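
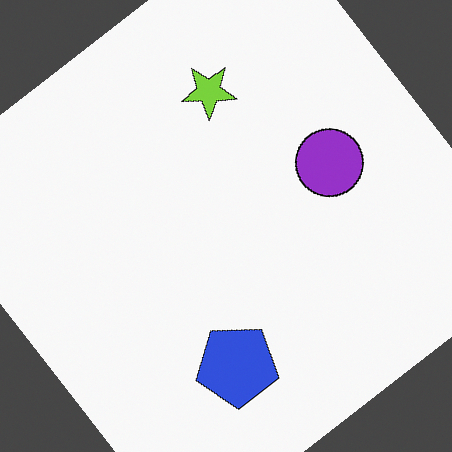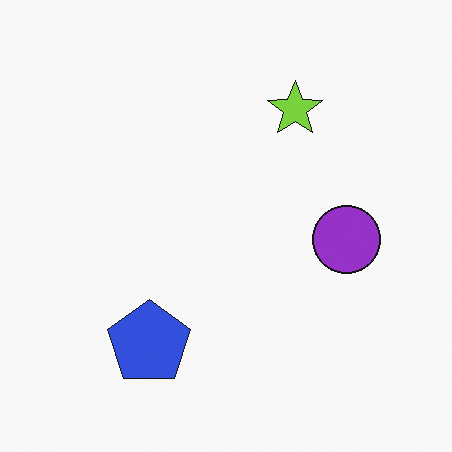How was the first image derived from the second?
This is the original image rotated counter-clockwise by a large amount — several tens of degrees.

Every shape is tilted by the same angle and the image corners show triangular fill wedges — a whole-image rotation by a non-right angle.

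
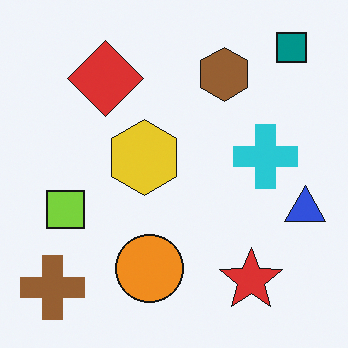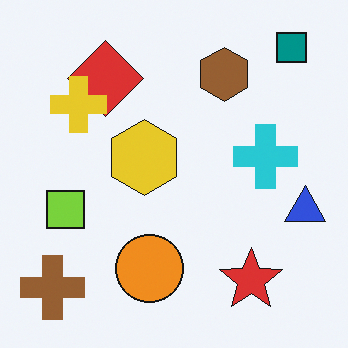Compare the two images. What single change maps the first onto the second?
It was overlaid with an additional yellow cross.

A yellow cross appears in the second image that is absent from the first.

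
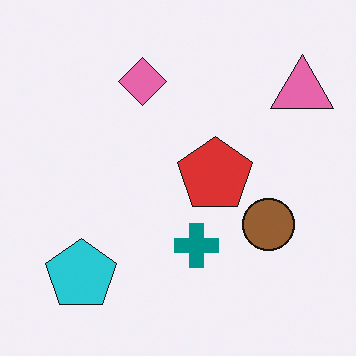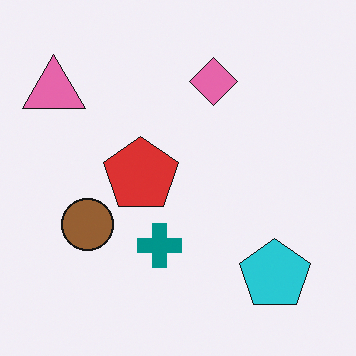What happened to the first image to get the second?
It was flipped horizontally (left ↔ right).

The pink triangle is in the top-right of the first image and the top-left of the second — shapes on opposite sides of the vertical midline have swapped in a mirror flip.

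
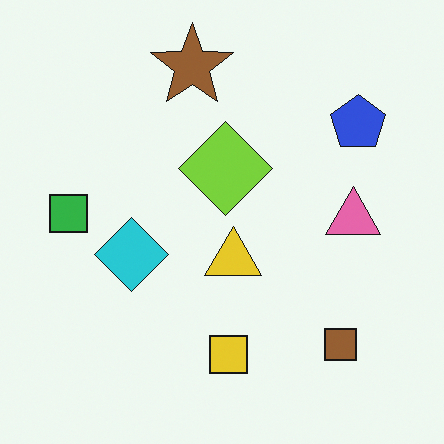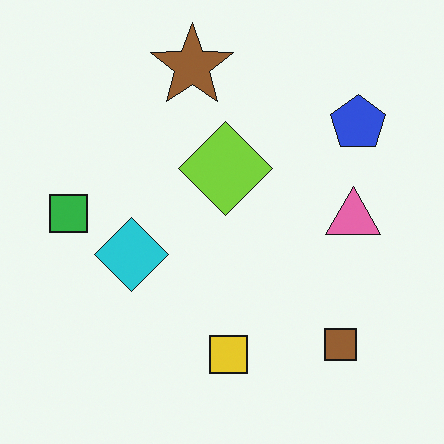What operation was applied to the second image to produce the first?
The image was overlaid with an additional yellow triangle.

A yellow triangle appears in the first image that is absent from the second.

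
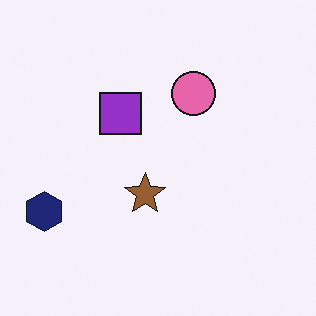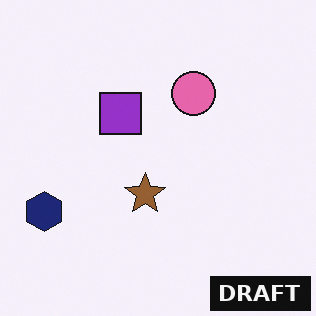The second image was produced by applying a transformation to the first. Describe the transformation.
The transformation is: watermarked with the text "DRAFT" in the lower-right corner.

A dark label reading "DRAFT" appears in the lower-right corner.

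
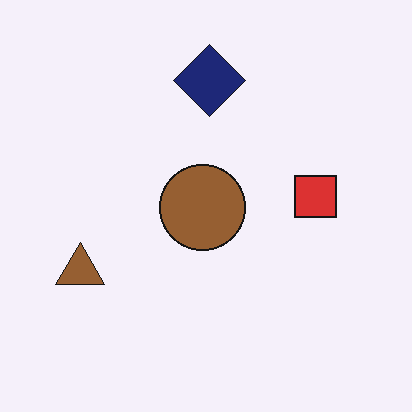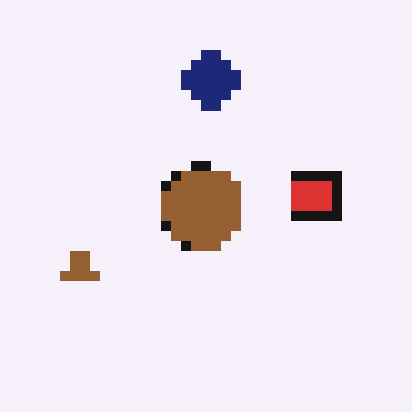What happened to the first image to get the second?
The transformation is: heavily pixelated into large blocks.

Shapes are reduced to large square blocks; fine edges and outlines are lost — a downscale-then-upscale (mosaic) effect.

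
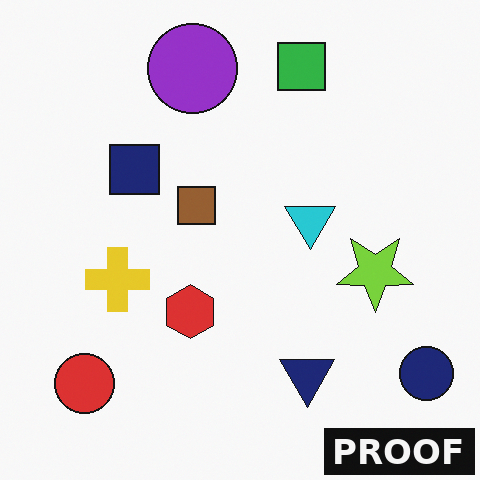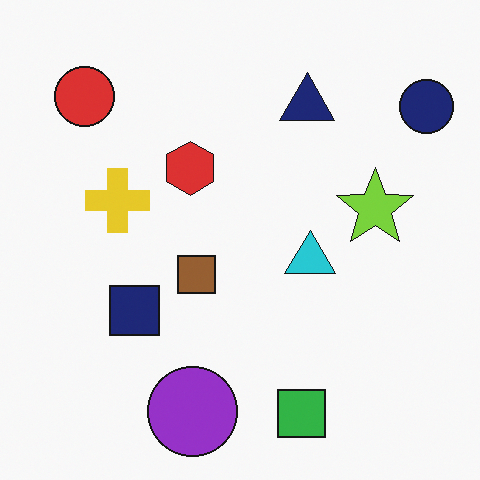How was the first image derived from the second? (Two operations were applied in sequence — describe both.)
The first image is the second flipped vertically (top ↔ bottom), then watermarked with the text "PROOF" in the lower-right corner.

The green square is in the bottom of the second image and the top of the first — shapes on opposite sides of the horizontal midline have swapped in a mirror flip. A dark label reading "PROOF" appears in the lower-right corner.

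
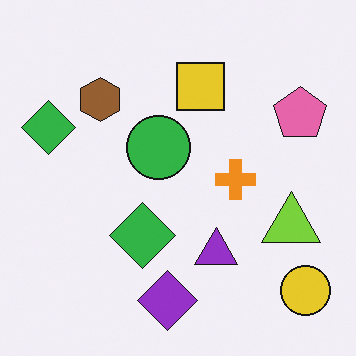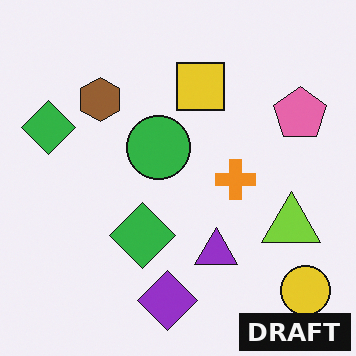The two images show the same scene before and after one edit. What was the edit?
This is the original image watermarked with the text "DRAFT" in the lower-right corner.

A dark label reading "DRAFT" appears in the lower-right corner.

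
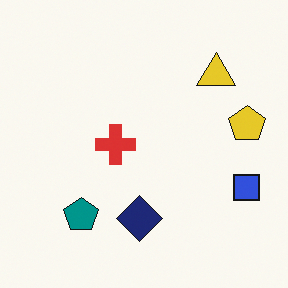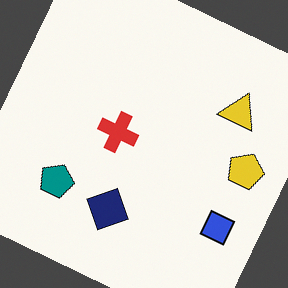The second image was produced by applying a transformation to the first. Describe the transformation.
The transformation is: rotated clockwise by a moderate amount.

Every shape is tilted by the same angle and the image corners show triangular fill wedges — a whole-image rotation by a non-right angle.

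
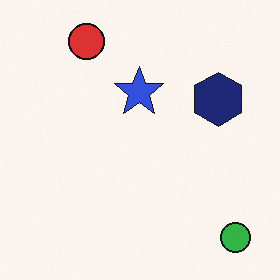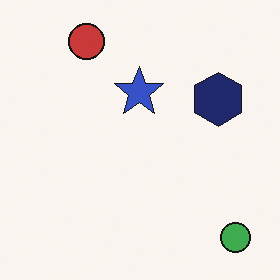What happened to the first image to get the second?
The second image is the first slightly desaturated.

All colors are more muted and greyish — a global saturation change.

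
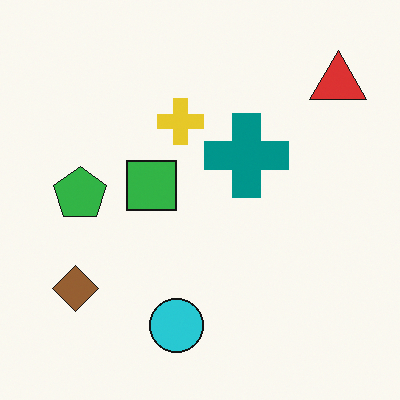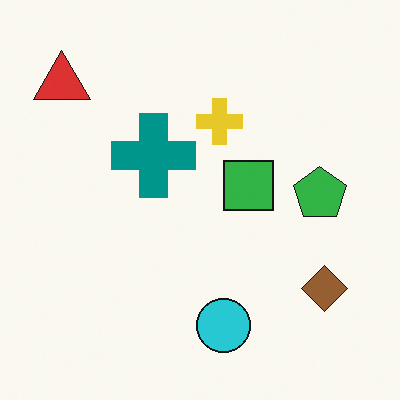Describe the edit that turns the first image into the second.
The image was flipped horizontally (left ↔ right).

The red triangle is in the top-right of the first image and the top-left of the second — shapes on opposite sides of the vertical midline have swapped in a mirror flip.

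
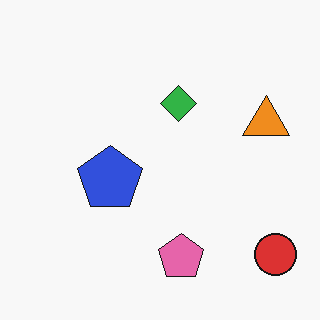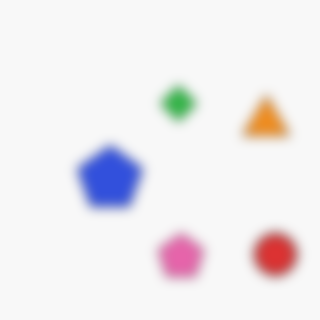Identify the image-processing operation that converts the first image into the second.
The image was strongly gaussian-blurred.

Shape edges and outlines are uniformly softened across the whole image.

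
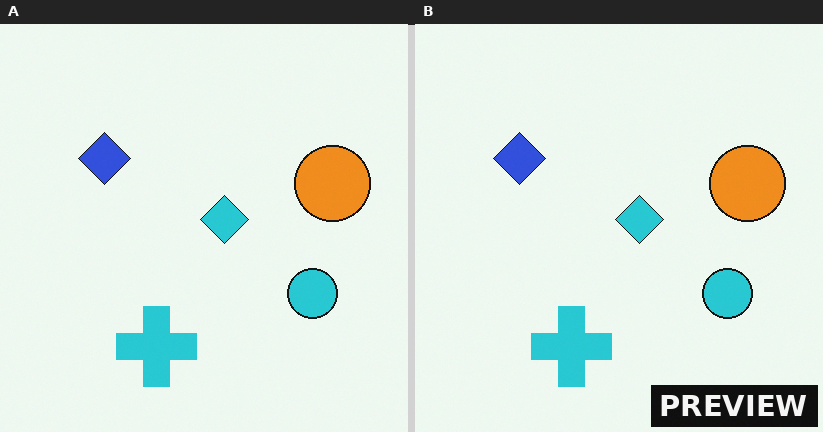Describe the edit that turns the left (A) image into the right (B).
It was watermarked with the text "PREVIEW" in the lower-right corner.

A dark label reading "PREVIEW" appears in the lower-right corner.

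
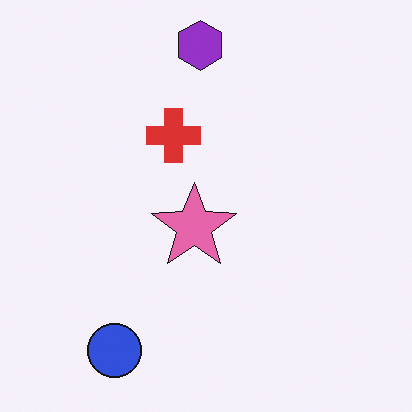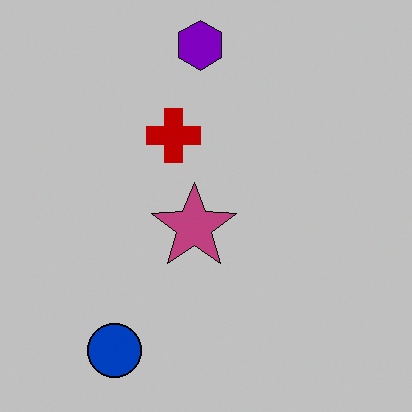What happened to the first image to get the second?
Aggressively posterized.

Each flat color has snapped to a coarser quantized level — most visibly, the near-white background has dropped to a flat grey.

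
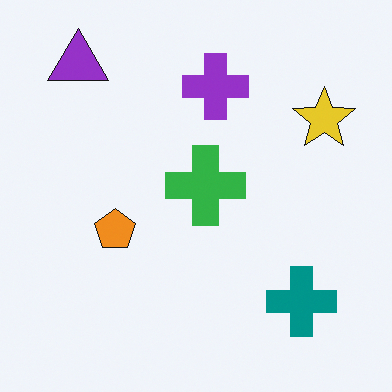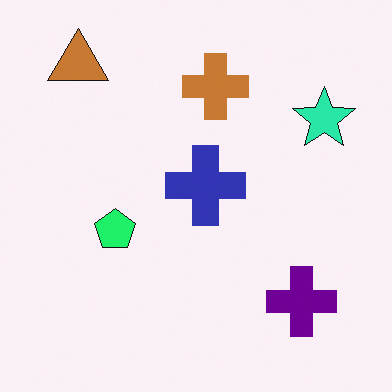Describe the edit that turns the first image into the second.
This is the original image hue-shifted noticeably.

Every shape's color has rotated by the same amount around the hue wheel — a uniform hue shift.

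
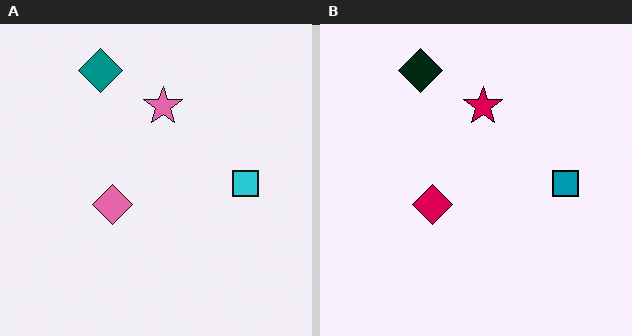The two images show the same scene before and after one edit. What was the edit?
The image was given much higher contrast.

Tones are pushed away from mid-grey across the whole image — a global contrast change.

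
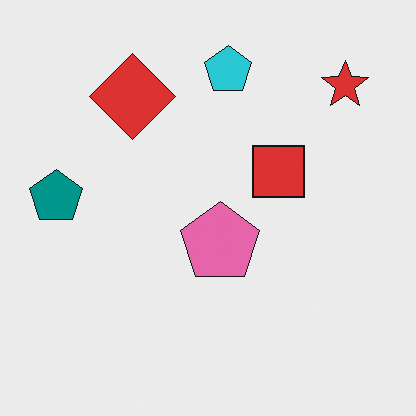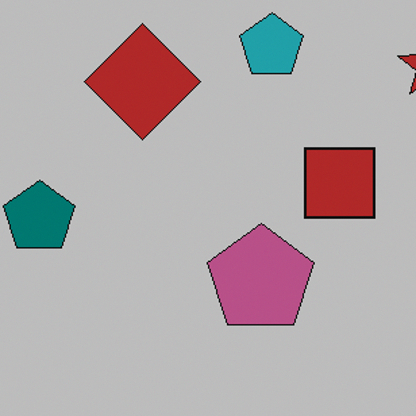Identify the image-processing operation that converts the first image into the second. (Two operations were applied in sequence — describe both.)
The second image is the first cropped slightly and scaled back up, then slightly darkened.

The visible shapes are larger and the field of view is narrower; shapes near the original edges may be partly or wholly outside the frame — a crop-and-rescale. Every pixel — background and shapes alike — is uniformly darkened.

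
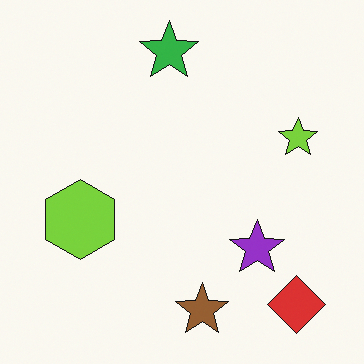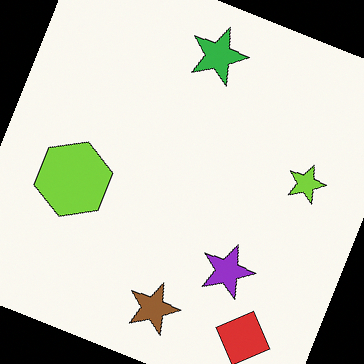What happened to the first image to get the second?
The image was rotated clockwise by a moderate amount.

Every shape is tilted by the same angle and the image corners show triangular fill wedges — a whole-image rotation by a non-right angle.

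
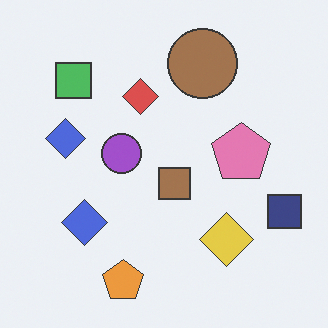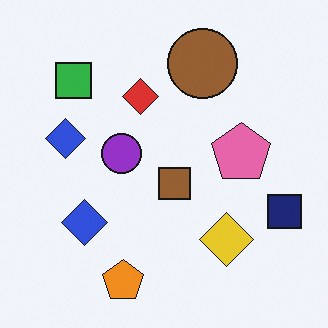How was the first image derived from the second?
It was given slightly reduced contrast.

Tones are pushed toward mid-grey across the whole image — a global contrast change.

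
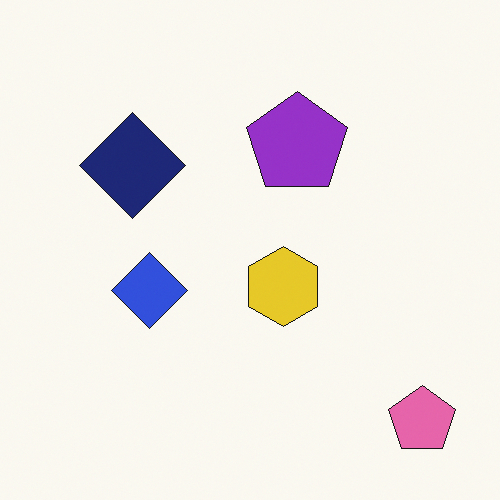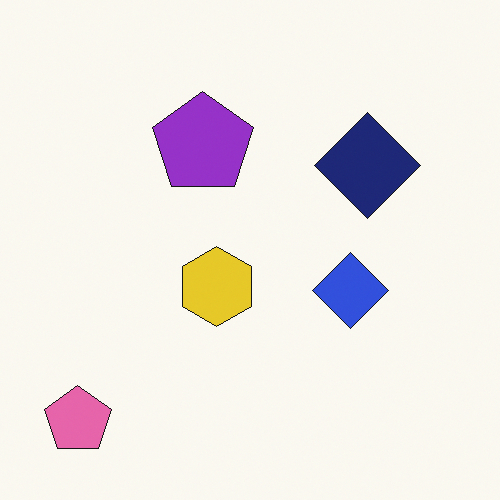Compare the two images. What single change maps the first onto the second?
The image was flipped horizontally (left ↔ right).

The pink pentagon is in the bottom-right of the first image and the bottom-left of the second — shapes on opposite sides of the vertical midline have swapped in a mirror flip.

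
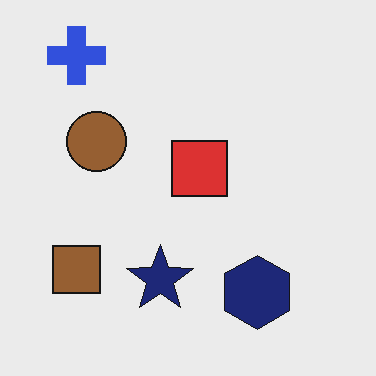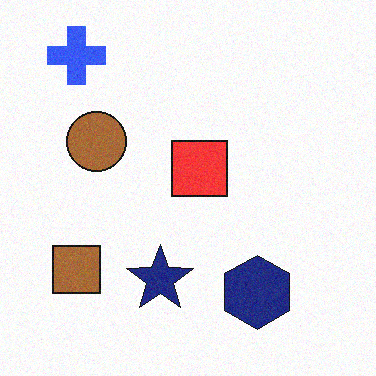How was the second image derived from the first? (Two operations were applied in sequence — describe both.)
This is the original image brightened a little, then degraded with subtle gaussian noise.

Every pixel — background and shapes alike — is uniformly brightened. Random speckle covers the whole image, including the flat background.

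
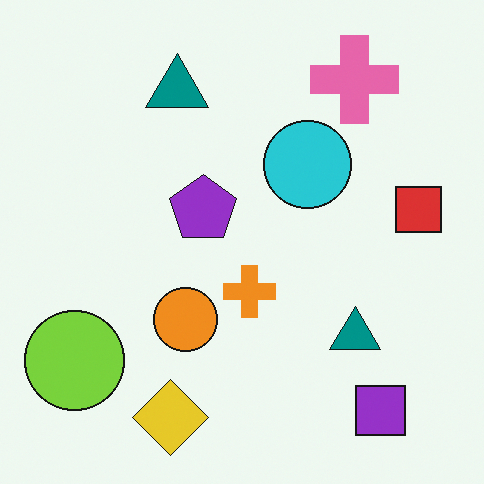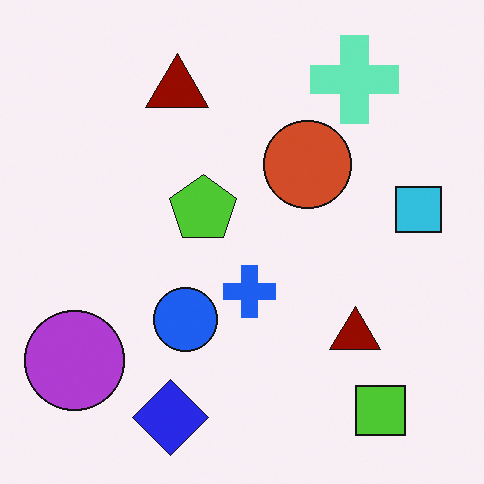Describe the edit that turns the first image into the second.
The transformation is: hue-shifted through roughly half the color wheel.

Every shape's color has rotated by the same amount around the hue wheel — a uniform hue shift.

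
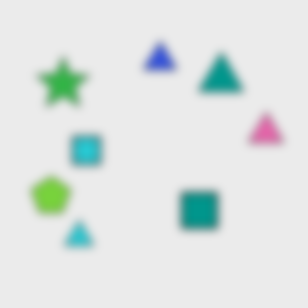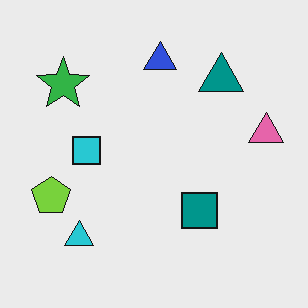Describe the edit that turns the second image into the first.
It was moderately blurred.

Shape edges and outlines are uniformly softened across the whole image.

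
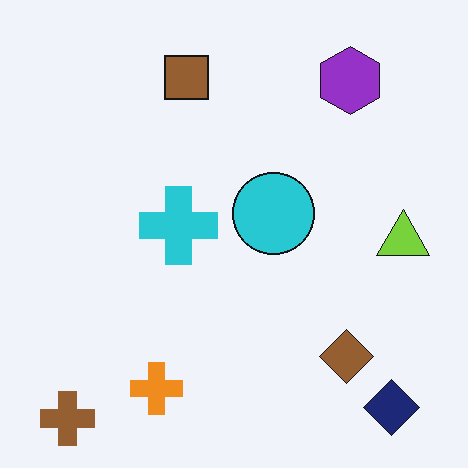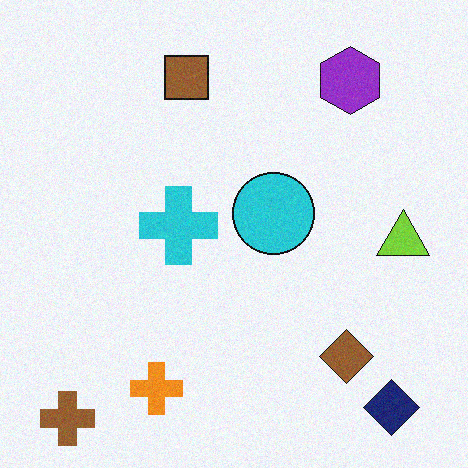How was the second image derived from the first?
It was degraded with subtle gaussian noise.

Random speckle covers the whole image, including the flat background.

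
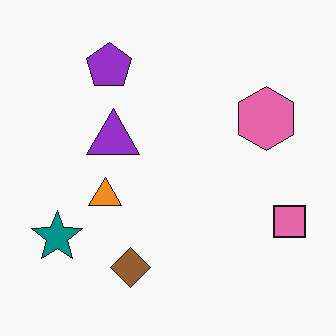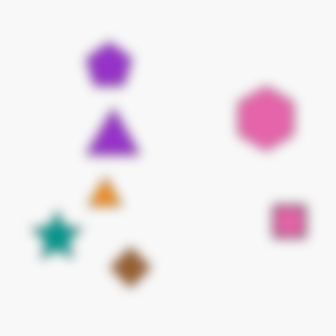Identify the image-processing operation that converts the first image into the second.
The image was heavily blurred.

Shape edges and outlines are uniformly softened across the whole image.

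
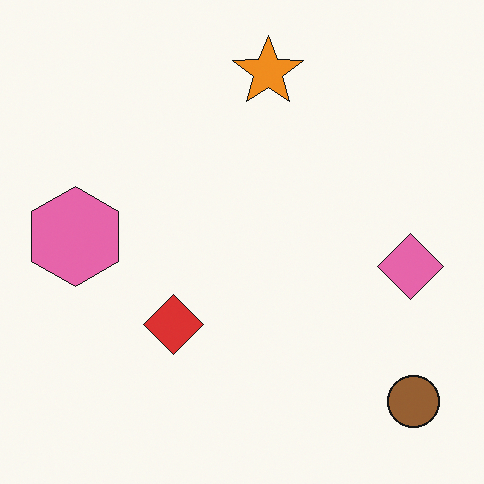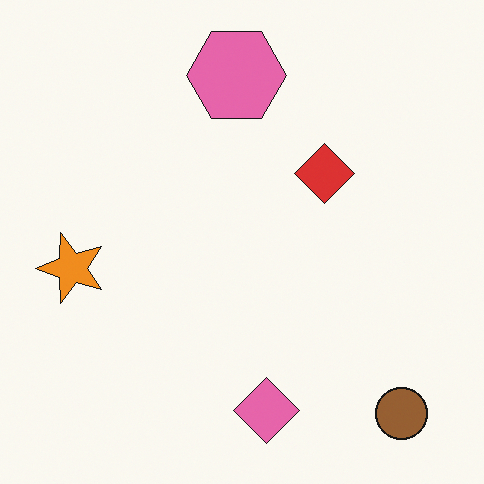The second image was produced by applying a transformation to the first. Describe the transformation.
This is the original image transposed (reflected across the top-left ↔ bottom-right diagonal).

Shapes have swapped their row and column positions — what was in the top-right is now in the bottom-left — a diagonal reflection.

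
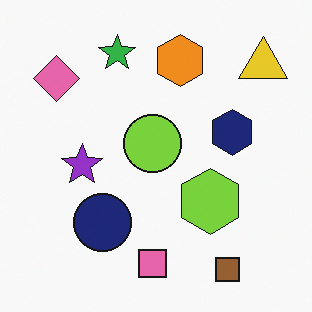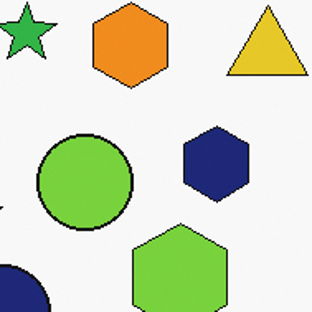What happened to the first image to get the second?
The image was cropped to a noticeably smaller region and rescaled.

The visible shapes are larger and the field of view is narrower; shapes near the original edges may be partly or wholly outside the frame — a crop-and-rescale.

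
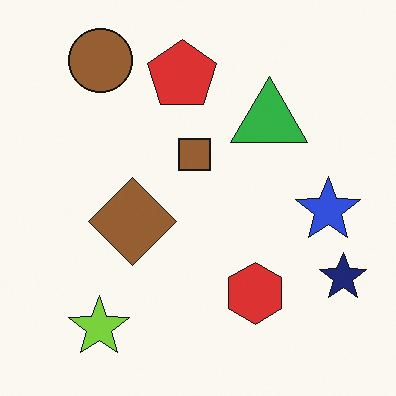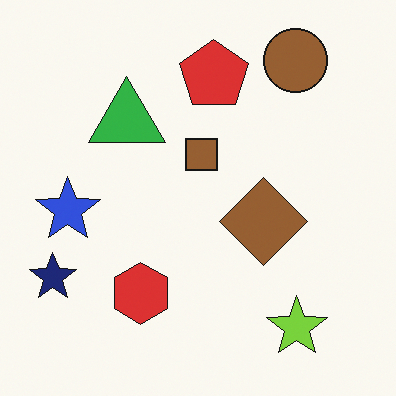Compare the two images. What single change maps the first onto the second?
The image was flipped horizontally (left ↔ right).

The navy star is in the bottom-right of the first image and the bottom-left of the second — shapes on opposite sides of the vertical midline have swapped in a mirror flip.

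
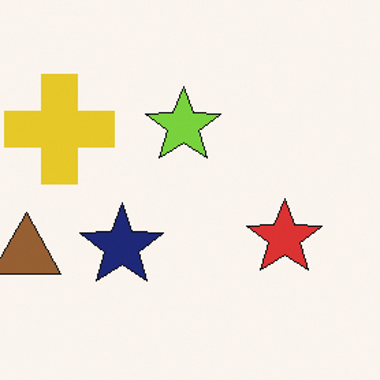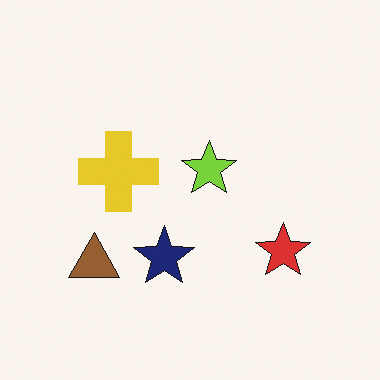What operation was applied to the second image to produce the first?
The image was cropped to a modestly smaller region and rescaled.

The visible shapes are larger and the field of view is narrower; shapes near the original edges may be partly or wholly outside the frame — a crop-and-rescale.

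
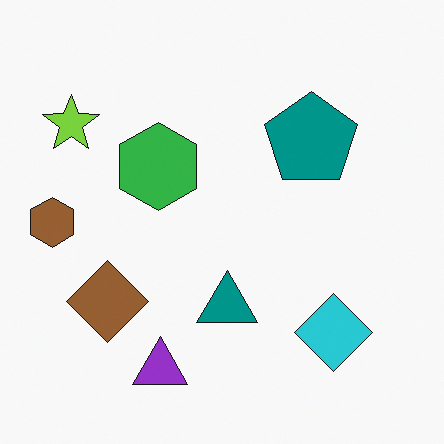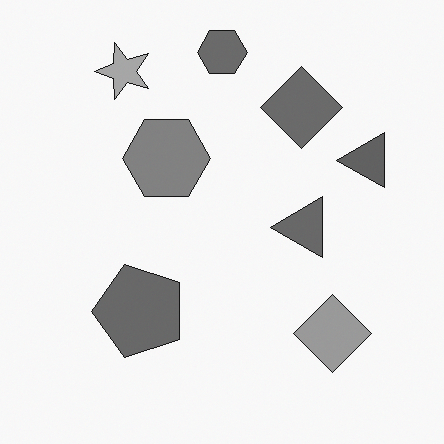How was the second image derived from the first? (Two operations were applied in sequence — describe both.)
It was transposed (reflected across the top-left ↔ bottom-right diagonal), then converted to grayscale.

Shapes have swapped their row and column positions — what was in the top-right is now in the bottom-left — a diagonal reflection. All color is removed — every shape is now a shade of grey.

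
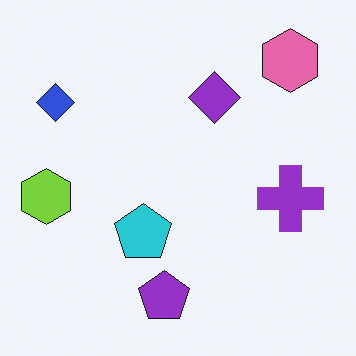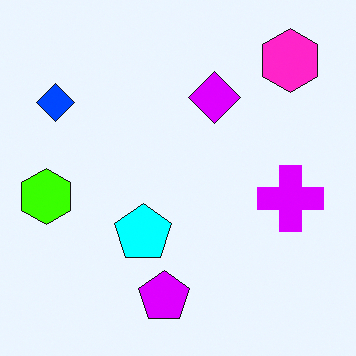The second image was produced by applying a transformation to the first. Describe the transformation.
This is the original image made much more vivid (saturation change).

All colors are more vivid — a global saturation change.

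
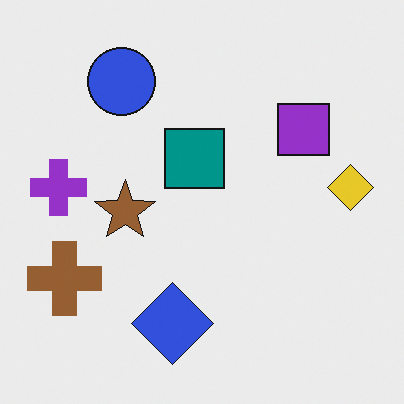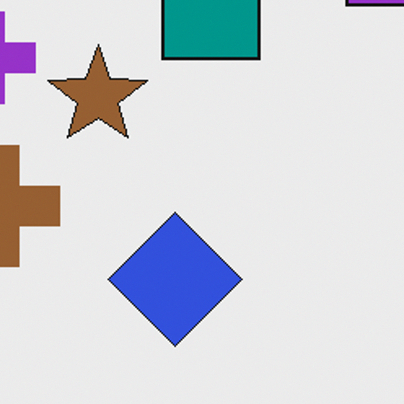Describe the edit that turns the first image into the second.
The transformation is: cropped tightly and scaled back up.

The visible shapes are larger and the field of view is narrower; shapes near the original edges may be partly or wholly outside the frame — a crop-and-rescale.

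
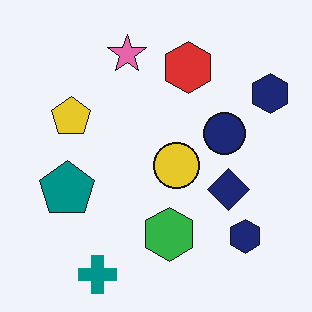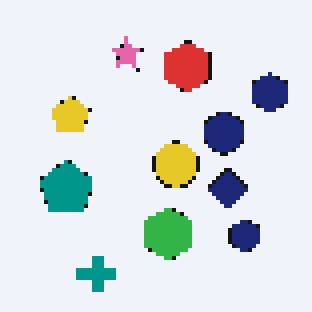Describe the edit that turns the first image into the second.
The second image is the first mildly pixelated.

Shapes are reduced to large square blocks; fine edges and outlines are lost — a downscale-then-upscale (mosaic) effect.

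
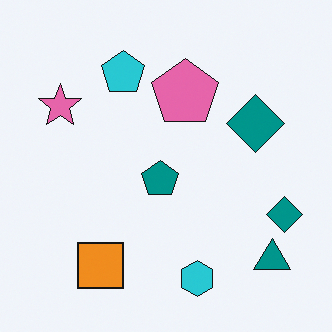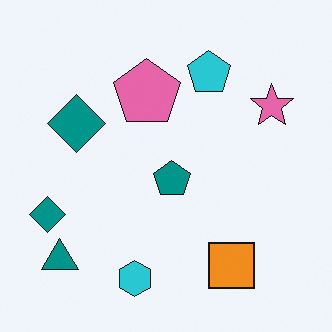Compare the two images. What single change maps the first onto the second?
It was flipped horizontally (left ↔ right).

The teal triangle is in the bottom-right of the first image and the bottom-left of the second — shapes on opposite sides of the vertical midline have swapped in a mirror flip.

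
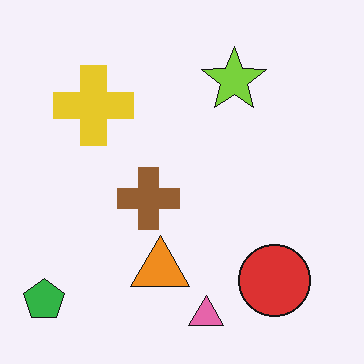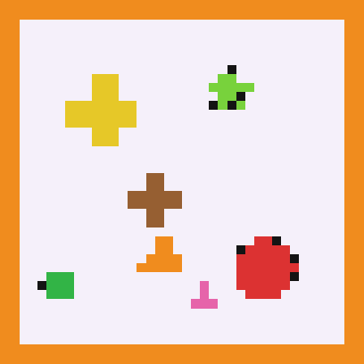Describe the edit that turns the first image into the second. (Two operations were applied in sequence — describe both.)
This is the original image coarsely pixelated, then framed with a orange border.

Shapes are reduced to large square blocks; fine edges and outlines are lost — a downscale-then-upscale (mosaic) effect. A solid orange frame runs around the edge of the second image, with the content slightly shrunk inside it.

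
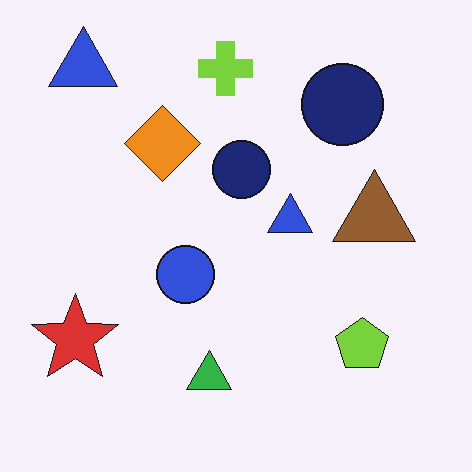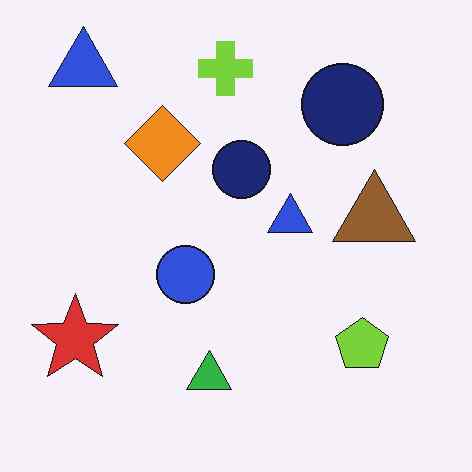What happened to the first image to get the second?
The second image is the first given moderate JPEG compression.

Blocky 8×8 compression artifacts appear around shape edges and the flat background shows ringing — characteristic JPEG degradation.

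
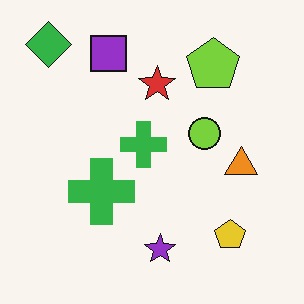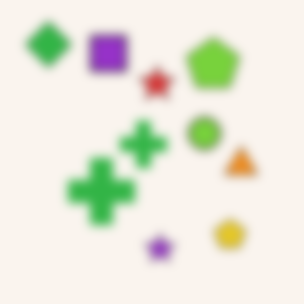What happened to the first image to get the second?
This is the original image heavily blurred.

Shape edges and outlines are uniformly softened across the whole image.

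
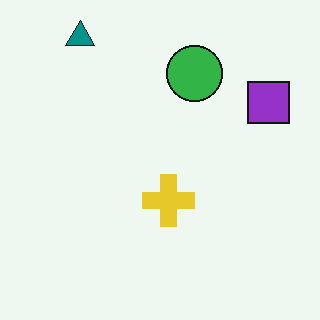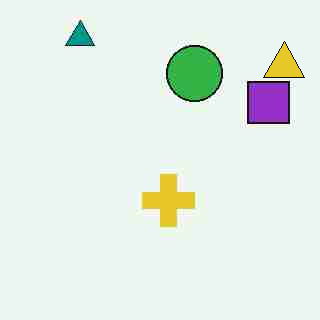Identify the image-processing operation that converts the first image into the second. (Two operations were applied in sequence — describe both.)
This is the original image heavily JPEG-compressed with obvious blocking artifacts, then overlaid with an additional yellow triangle.

Blocky 8×8 compression artifacts appear around shape edges and the flat background shows ringing — characteristic JPEG degradation. A yellow triangle appears in the second image that is absent from the first.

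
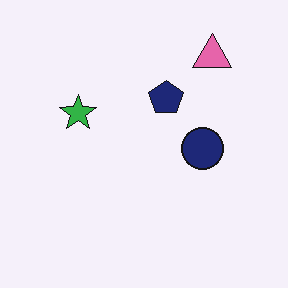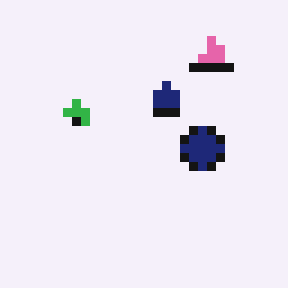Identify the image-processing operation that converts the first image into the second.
Heavily pixelated into large blocks.

Shapes are reduced to large square blocks; fine edges and outlines are lost — a downscale-then-upscale (mosaic) effect.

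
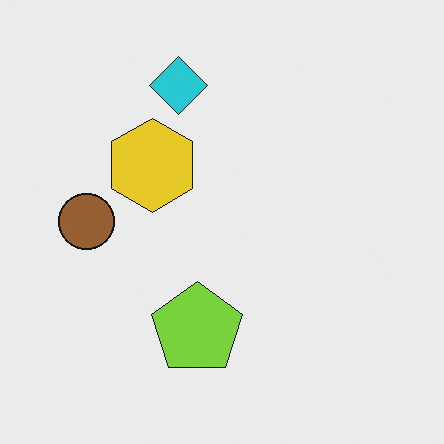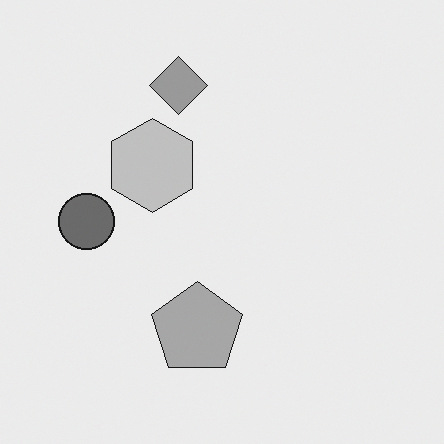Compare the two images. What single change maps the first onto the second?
It was converted to grayscale.

All color is removed — every shape is now a shade of grey.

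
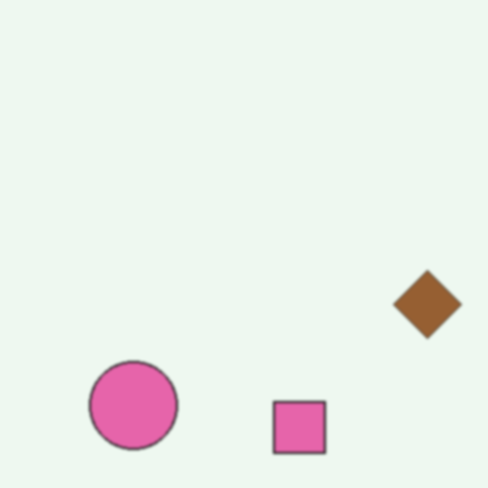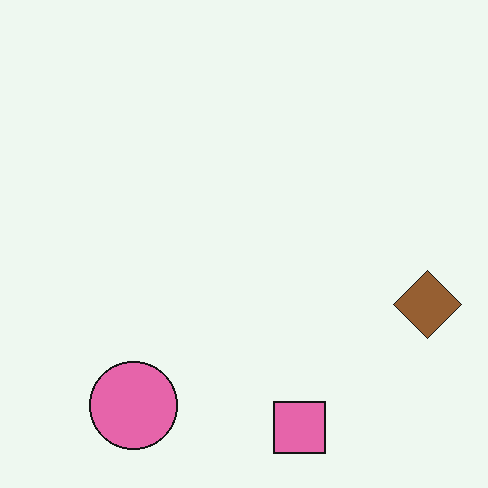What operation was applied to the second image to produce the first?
Slightly softened.

Shape edges and outlines are uniformly softened across the whole image.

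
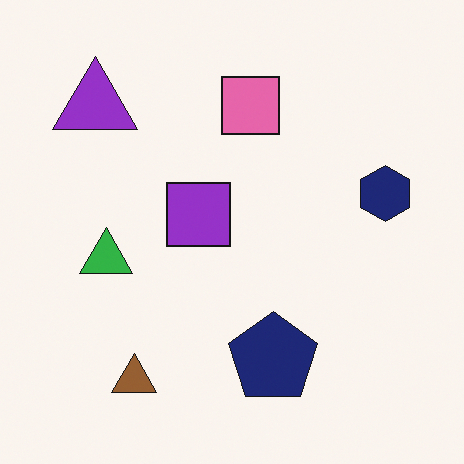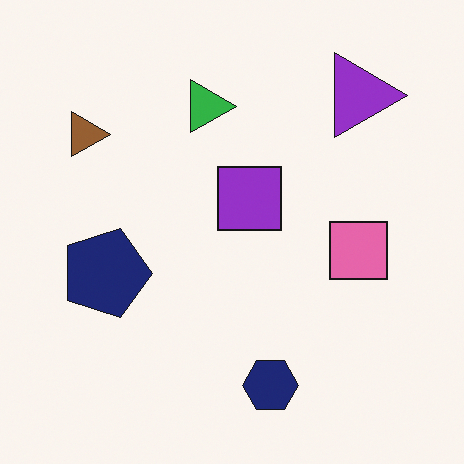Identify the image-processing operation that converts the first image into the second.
The second image is the first rotated 90° clockwise.

The purple triangle sits in the top-left of the first image and the top-right of the second — consistent with a whole-image 90° clockwise rotation.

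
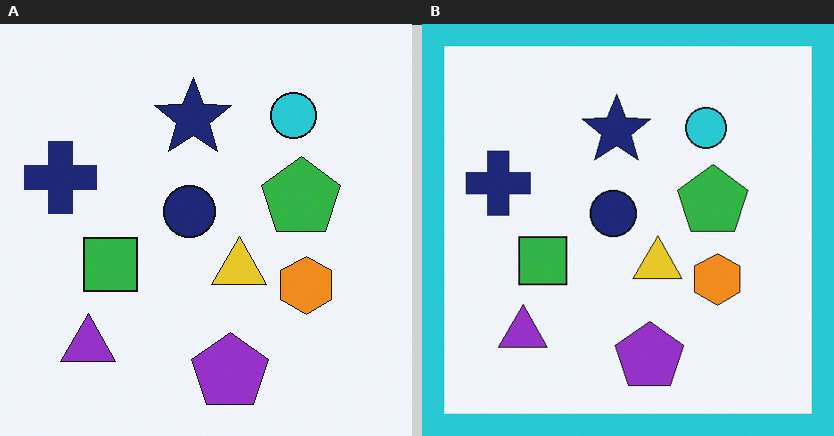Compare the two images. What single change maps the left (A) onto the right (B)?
The transformation is: framed with a cyan border.

A solid cyan frame runs around the edge of the right (B) image, with the content slightly shrunk inside it.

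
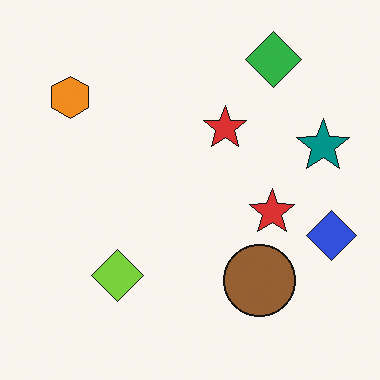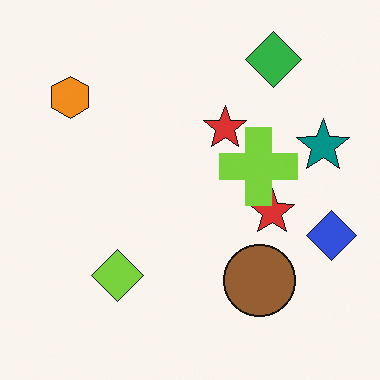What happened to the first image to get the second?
This is the original image overlaid with an additional lime cross.

A lime cross appears in the second image that is absent from the first.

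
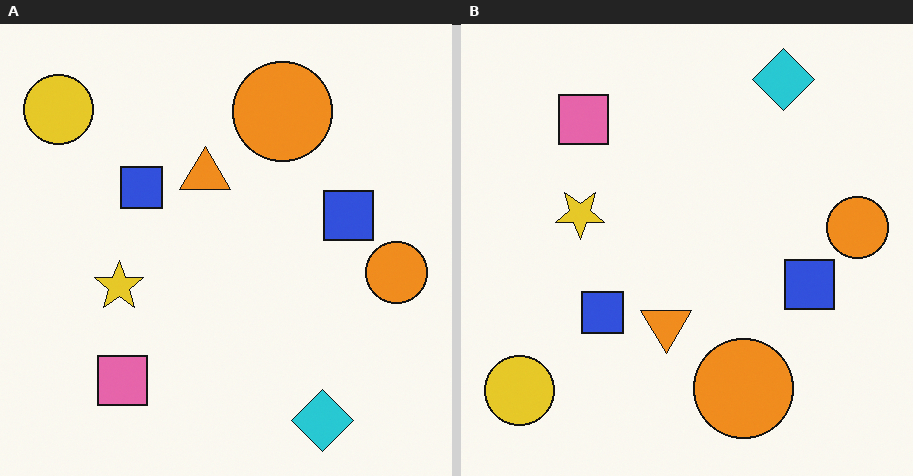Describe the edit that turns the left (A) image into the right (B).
The image was flipped vertically (top ↔ bottom).

The cyan diamond is in the bottom-right of the left (A) image and the top-right of the right (B) — shapes on opposite sides of the horizontal midline have swapped in a mirror flip.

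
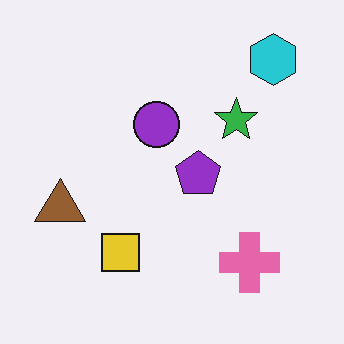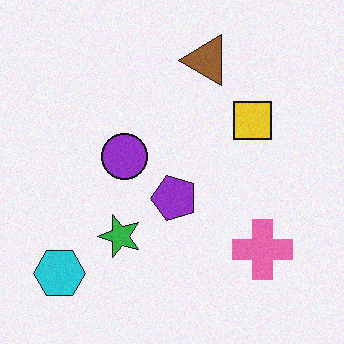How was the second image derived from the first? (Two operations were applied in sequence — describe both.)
This is the original image degraded with subtle gaussian noise, then transposed (reflected across the top-left ↔ bottom-right diagonal).

Random speckle covers the whole image, including the flat background. Shapes have swapped their row and column positions — what was in the top-right is now in the bottom-left — a diagonal reflection.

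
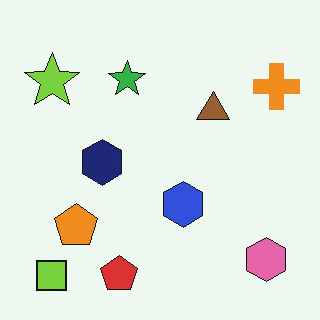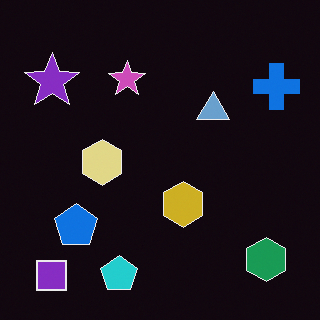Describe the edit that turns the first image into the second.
Color-inverted (negative).

The light background has become dark and every shape's color is its complement — a photographic negative.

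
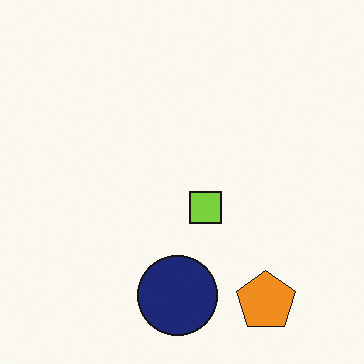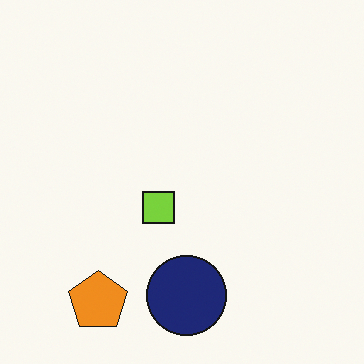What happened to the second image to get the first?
The image was flipped horizontally (left ↔ right).

The orange pentagon is in the bottom-left of the second image and the bottom-right of the first — shapes on opposite sides of the vertical midline have swapped in a mirror flip.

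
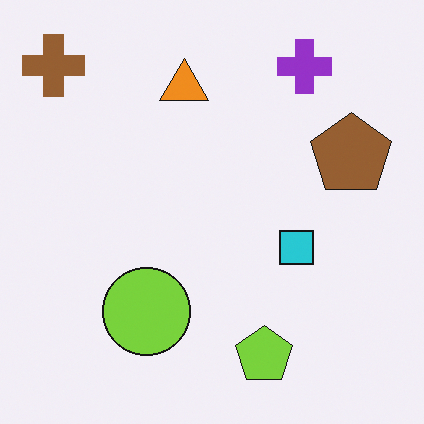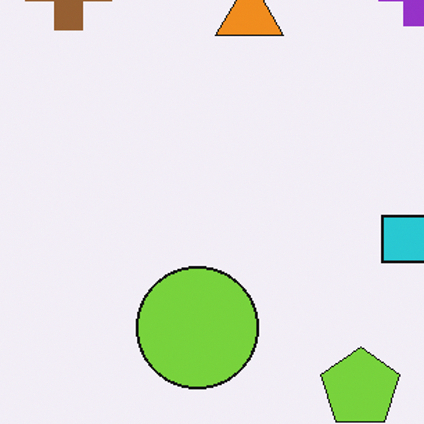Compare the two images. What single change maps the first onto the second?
The transformation is: cropped slightly and scaled back up.

The visible shapes are larger and the field of view is narrower; shapes near the original edges may be partly or wholly outside the frame — a crop-and-rescale.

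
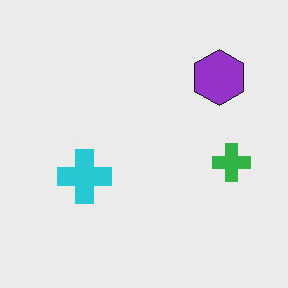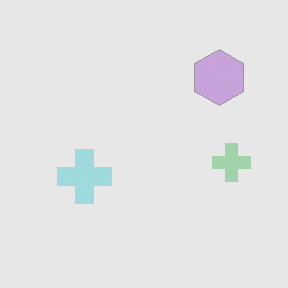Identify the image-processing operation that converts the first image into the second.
The transformation is: washed out (contrast reduced).

Tones are pushed toward mid-grey across the whole image — a global contrast change.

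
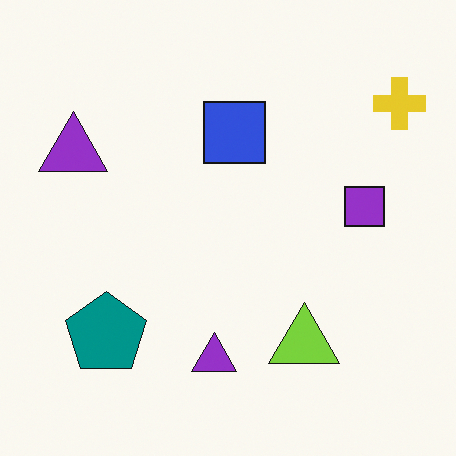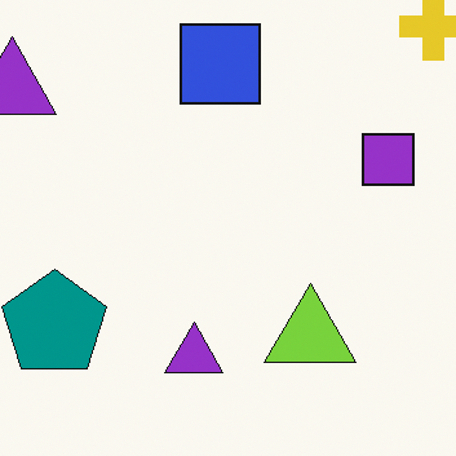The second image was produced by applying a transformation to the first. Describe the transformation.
The transformation is: cropped to a modestly smaller region and rescaled.

The visible shapes are larger and the field of view is narrower; shapes near the original edges may be partly or wholly outside the frame — a crop-and-rescale.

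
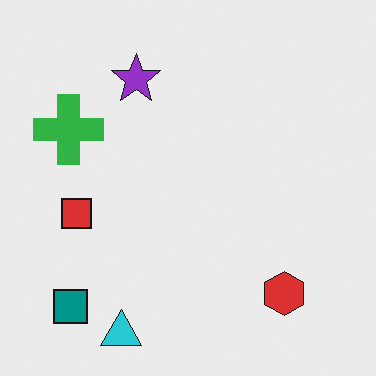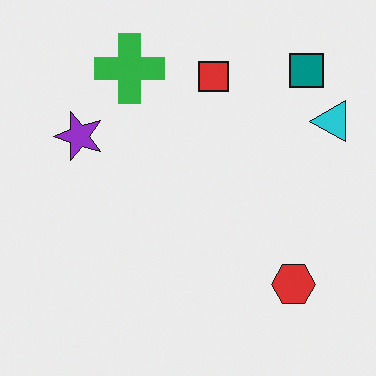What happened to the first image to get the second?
It was transposed (reflected across the top-left ↔ bottom-right diagonal).

Shapes have swapped their row and column positions — what was in the top-right is now in the bottom-left — a diagonal reflection.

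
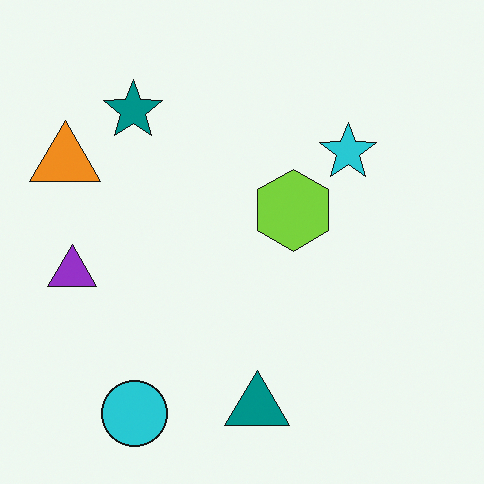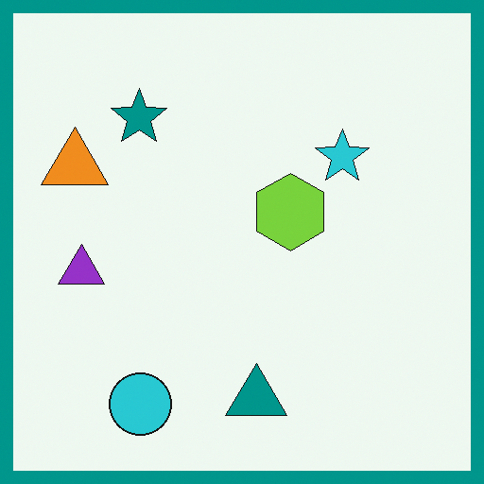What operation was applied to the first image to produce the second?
This is the original image framed with a teal border.

A solid teal frame runs around the edge of the second image, with the content slightly shrunk inside it.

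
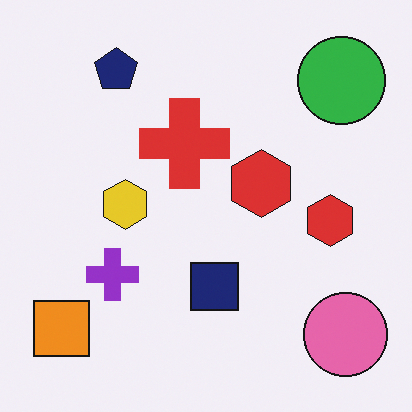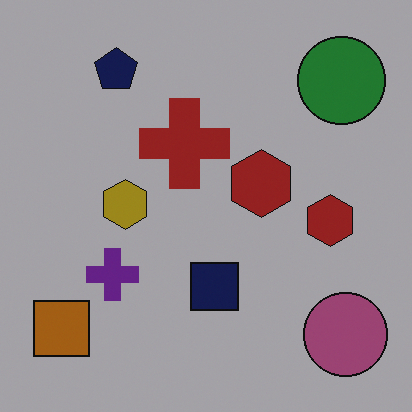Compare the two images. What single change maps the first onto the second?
This is the original image noticeably darkened.

Every pixel — background and shapes alike — is uniformly darkened.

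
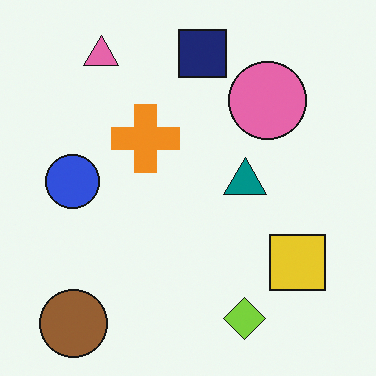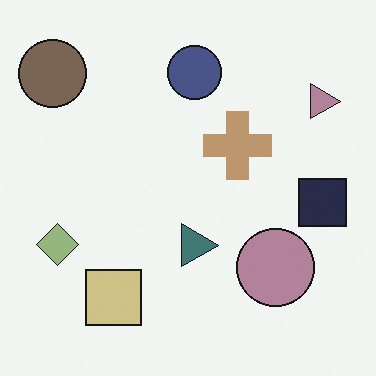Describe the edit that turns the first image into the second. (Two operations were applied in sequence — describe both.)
It was made much more muted (saturation change), then rotated 90° clockwise.

All colors are more muted and greyish — a global saturation change. The brown circle sits in the bottom-left of the first image and the top-left of the second — consistent with a whole-image 90° clockwise rotation.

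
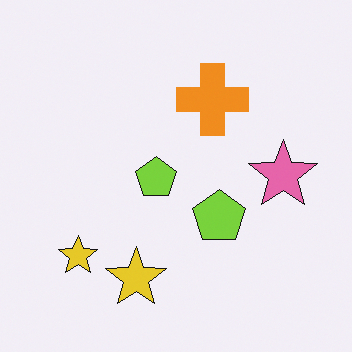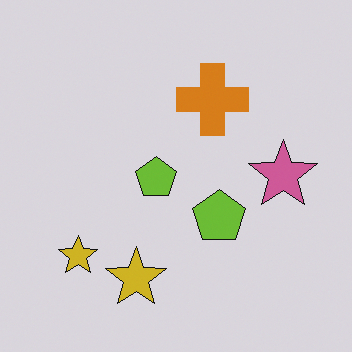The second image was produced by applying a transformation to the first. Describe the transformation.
The second image is the first slightly darkened.

Every pixel — background and shapes alike — is uniformly darkened.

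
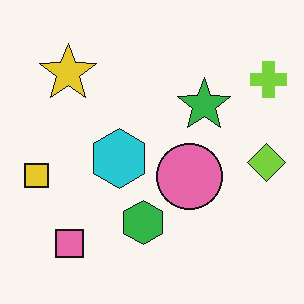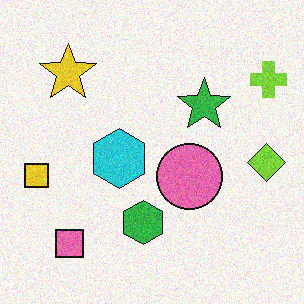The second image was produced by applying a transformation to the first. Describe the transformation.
It was degraded with visible gaussian noise.

Random speckle covers the whole image, including the flat background.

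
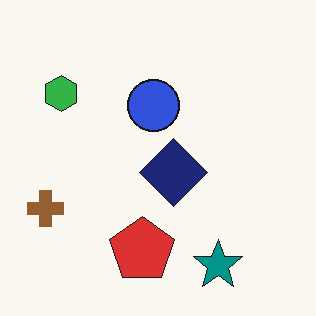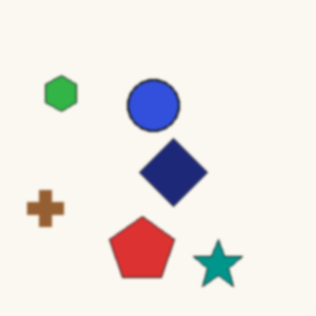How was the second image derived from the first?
This is the original image given a subtle gaussian blur.

Shape edges and outlines are uniformly softened across the whole image.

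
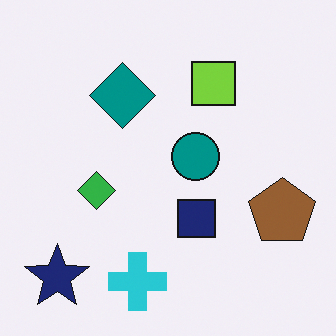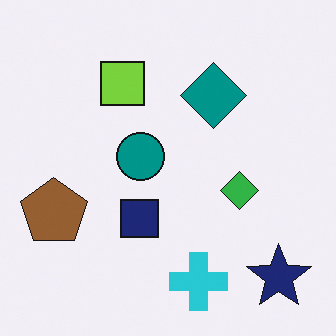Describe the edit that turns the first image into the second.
The transformation is: flipped horizontally (left ↔ right).

The brown pentagon is in the right of the first image and the left of the second — shapes on opposite sides of the vertical midline have swapped in a mirror flip.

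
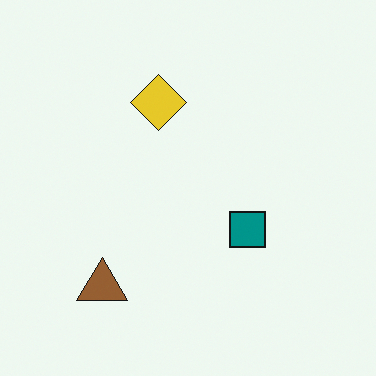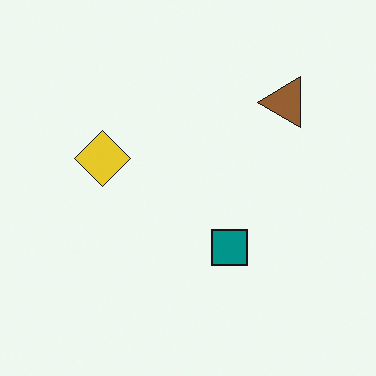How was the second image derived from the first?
The second image is the first transposed (reflected across the top-left ↔ bottom-right diagonal).

Shapes have swapped their row and column positions — what was in the top-right is now in the bottom-left — a diagonal reflection.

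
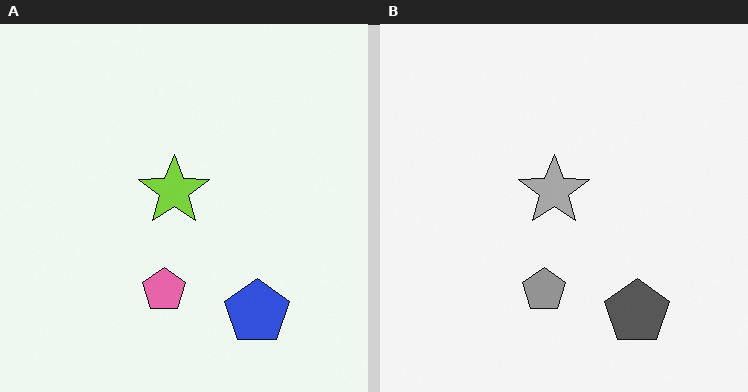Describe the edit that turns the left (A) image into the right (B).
Converted to grayscale.

All color is removed — every shape is now a shade of grey.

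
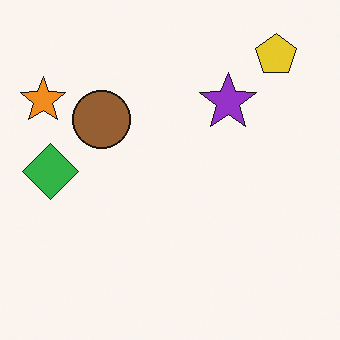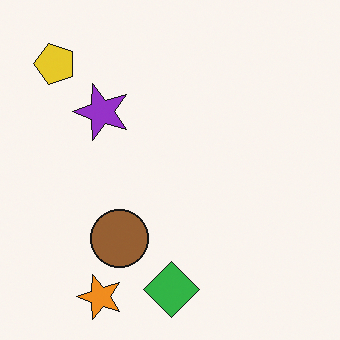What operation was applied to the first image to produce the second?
Rotated 90° counter-clockwise.

The yellow pentagon sits in the top-right of the first image and the top-left of the second — consistent with a whole-image 90° counter-clockwise rotation.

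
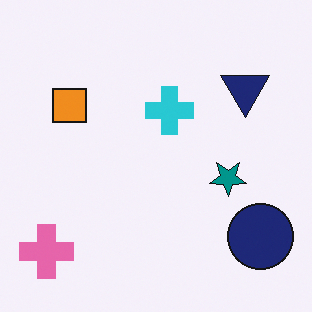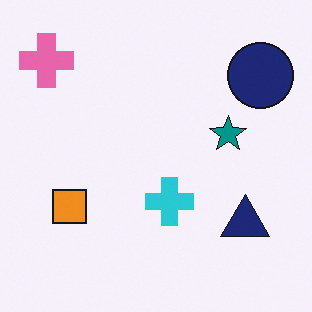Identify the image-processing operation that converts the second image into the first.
The transformation is: flipped vertically (top ↔ bottom).

The pink cross is in the top-left of the second image and the bottom-left of the first — shapes on opposite sides of the horizontal midline have swapped in a mirror flip.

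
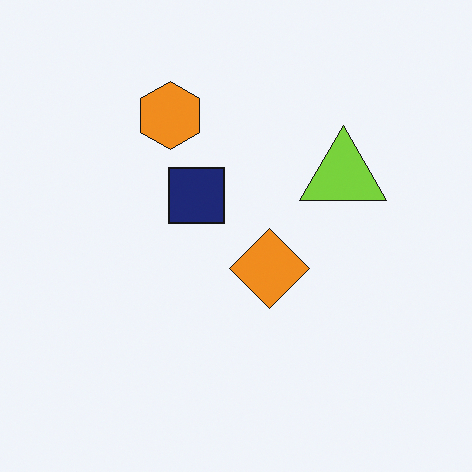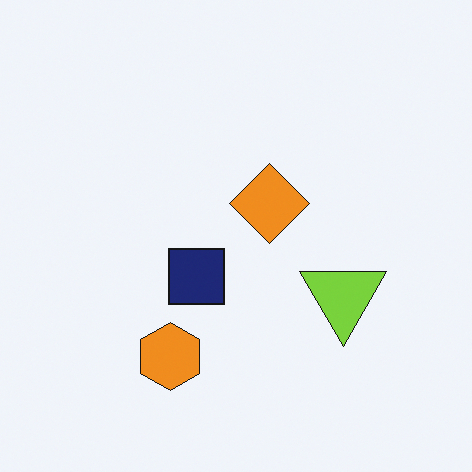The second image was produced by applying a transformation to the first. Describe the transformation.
The transformation is: flipped vertically (top ↔ bottom).

The orange hexagon is in the top of the first image and the bottom of the second — shapes on opposite sides of the horizontal midline have swapped in a mirror flip.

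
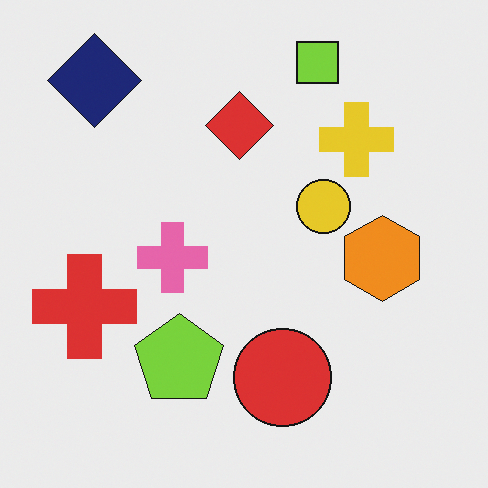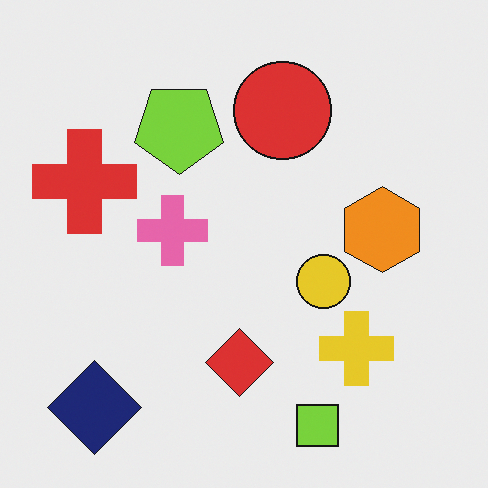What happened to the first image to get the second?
The image was flipped vertically (top ↔ bottom).

The lime square is in the top of the first image and the bottom of the second — shapes on opposite sides of the horizontal midline have swapped in a mirror flip.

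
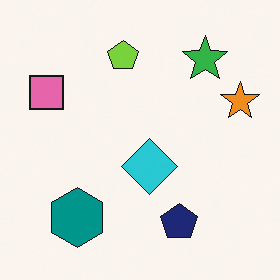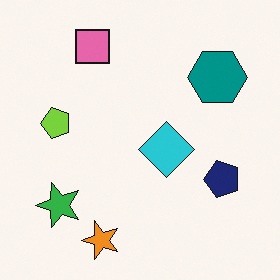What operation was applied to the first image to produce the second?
Transposed (reflected across the top-left ↔ bottom-right diagonal).

Shapes have swapped their row and column positions — what was in the top-right is now in the bottom-left — a diagonal reflection.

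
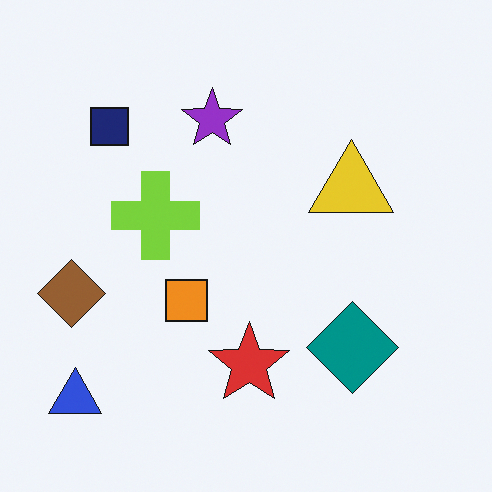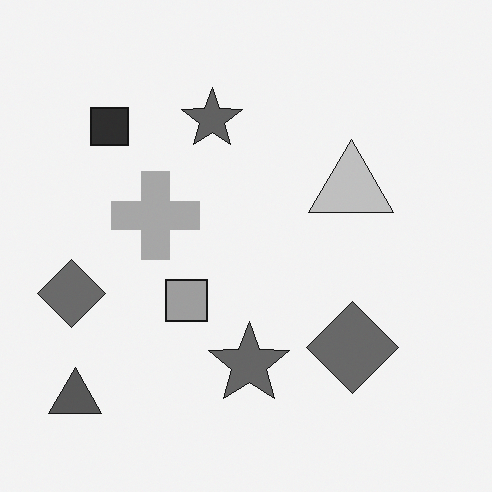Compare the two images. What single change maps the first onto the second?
Converted to grayscale.

All color is removed — every shape is now a shade of grey.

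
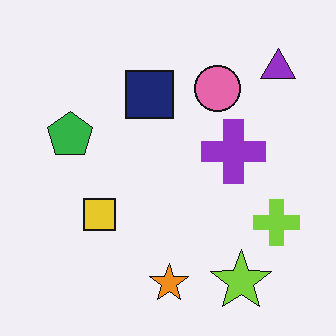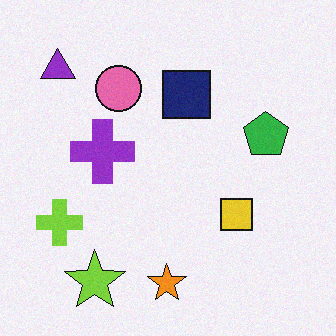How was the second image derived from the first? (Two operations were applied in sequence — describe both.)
The transformation is: degraded with subtle gaussian noise, then flipped horizontally (left ↔ right).

Random speckle covers the whole image, including the flat background. The purple triangle is in the top-right of the first image and the top-left of the second — shapes on opposite sides of the vertical midline have swapped in a mirror flip.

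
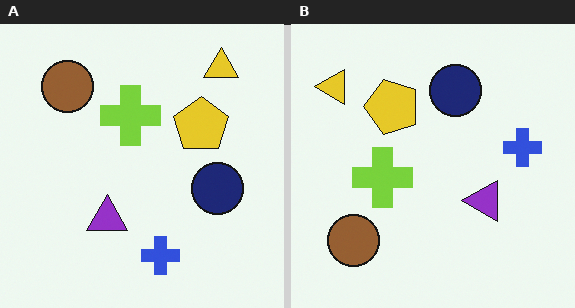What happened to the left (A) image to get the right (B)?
The right (B) image is the left (A) rotated 90° counter-clockwise.

The yellow triangle sits in the top-right of the left (A) image and the top-left of the right (B) — consistent with a whole-image 90° counter-clockwise rotation.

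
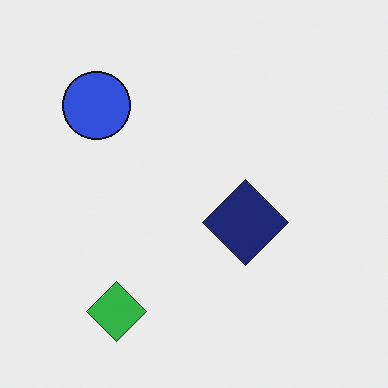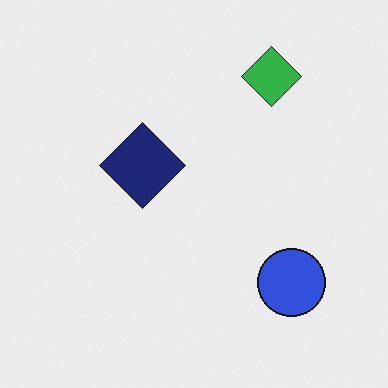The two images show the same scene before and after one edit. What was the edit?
This is the original image rotated 180°.

The green diamond sits in the bottom-left of the first image and the top-right of the second — consistent with a whole-image 180° rotation.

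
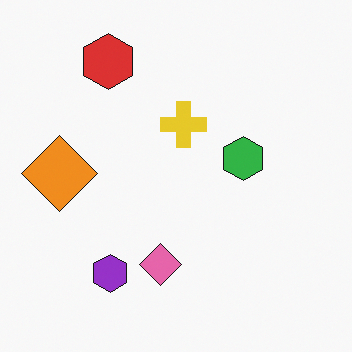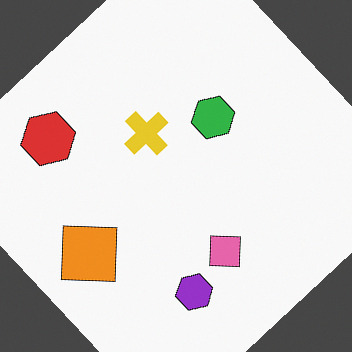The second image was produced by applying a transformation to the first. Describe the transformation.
The image was rotated counter-clockwise by a large amount — several tens of degrees.

Every shape is tilted by the same angle and the image corners show triangular fill wedges — a whole-image rotation by a non-right angle.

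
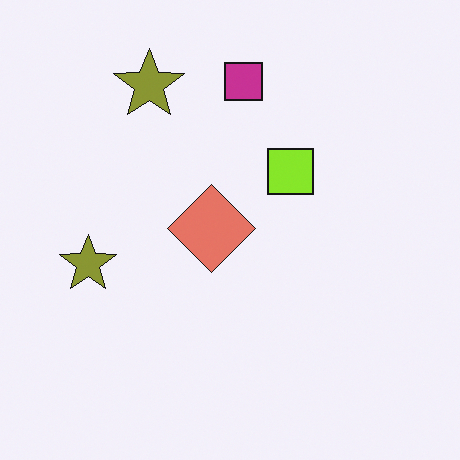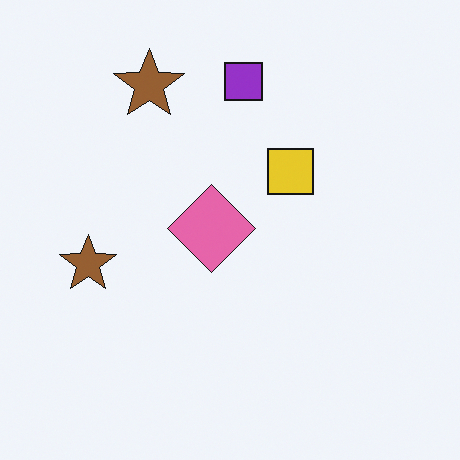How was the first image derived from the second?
The image was hue-shifted by a small amount.

Every shape's color has rotated by the same amount around the hue wheel — a uniform hue shift.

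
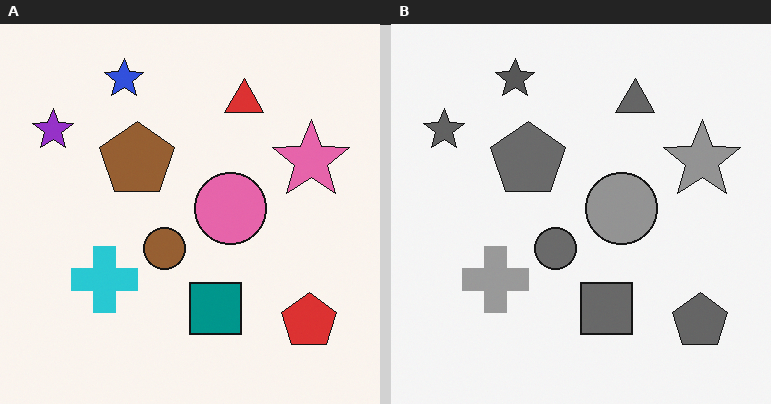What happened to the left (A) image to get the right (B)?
Converted to grayscale.

All color is removed — every shape is now a shade of grey.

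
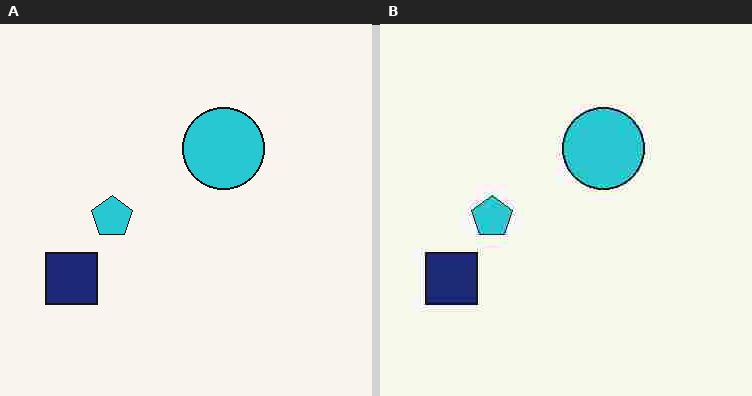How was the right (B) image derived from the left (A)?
The image was heavily JPEG-compressed with obvious blocking artifacts.

Blocky 8×8 compression artifacts appear around shape edges and the flat background shows ringing — characteristic JPEG degradation.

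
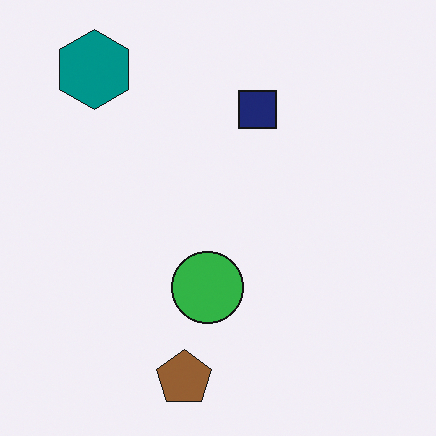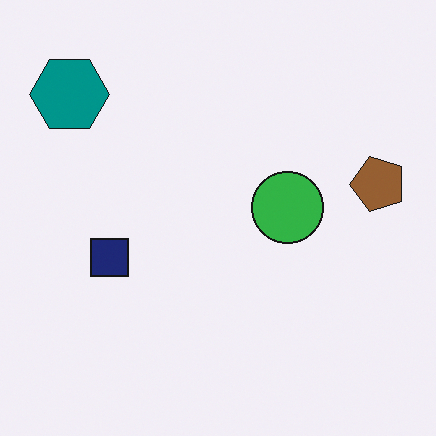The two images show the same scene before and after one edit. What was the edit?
The transformation is: transposed (reflected across the top-left ↔ bottom-right diagonal).

Shapes have swapped their row and column positions — what was in the top-right is now in the bottom-left — a diagonal reflection.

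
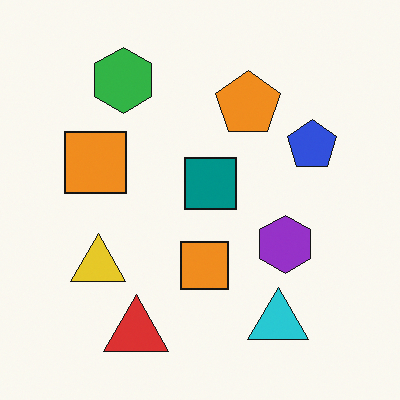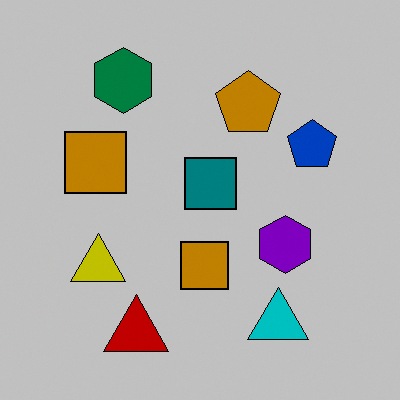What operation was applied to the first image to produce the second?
Aggressively posterized.

Each flat color has snapped to a coarser quantized level — most visibly, the near-white background has dropped to a flat grey.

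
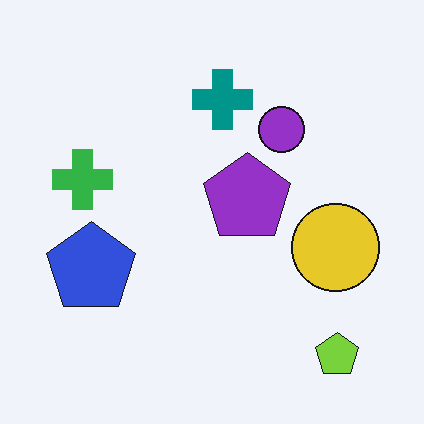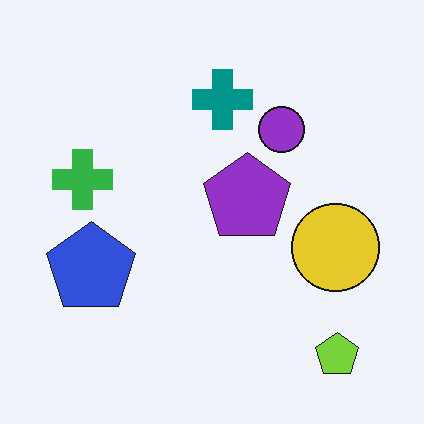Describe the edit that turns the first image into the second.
The image was given moderate JPEG compression.

Blocky 8×8 compression artifacts appear around shape edges and the flat background shows ringing — characteristic JPEG degradation.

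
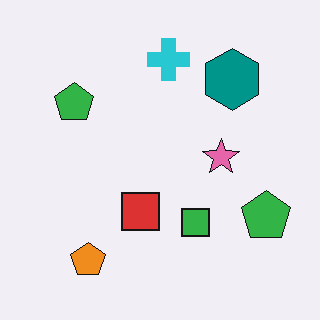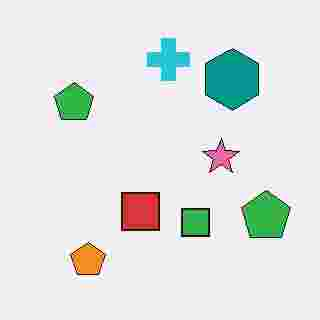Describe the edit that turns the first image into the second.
This is the original image degraded with heavy JPEG compression.

Blocky 8×8 compression artifacts appear around shape edges and the flat background shows ringing — characteristic JPEG degradation.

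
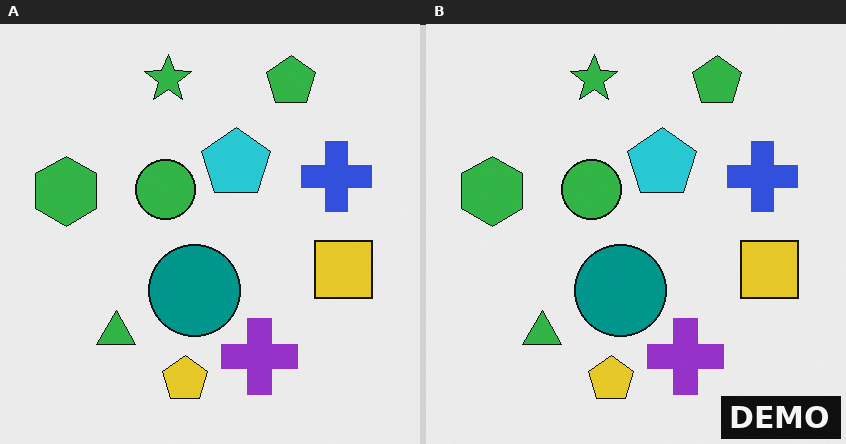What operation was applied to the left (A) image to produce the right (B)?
This is the original image watermarked with the text "DEMO" in the lower-right corner.

A dark label reading "DEMO" appears in the lower-right corner.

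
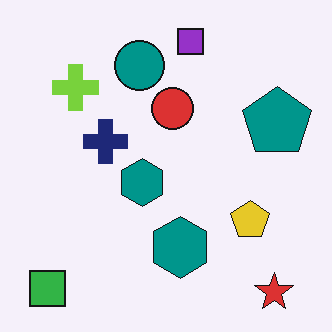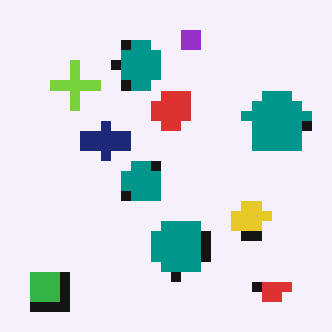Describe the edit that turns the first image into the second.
Heavily pixelated into large blocks.

Shapes are reduced to large square blocks; fine edges and outlines are lost — a downscale-then-upscale (mosaic) effect.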